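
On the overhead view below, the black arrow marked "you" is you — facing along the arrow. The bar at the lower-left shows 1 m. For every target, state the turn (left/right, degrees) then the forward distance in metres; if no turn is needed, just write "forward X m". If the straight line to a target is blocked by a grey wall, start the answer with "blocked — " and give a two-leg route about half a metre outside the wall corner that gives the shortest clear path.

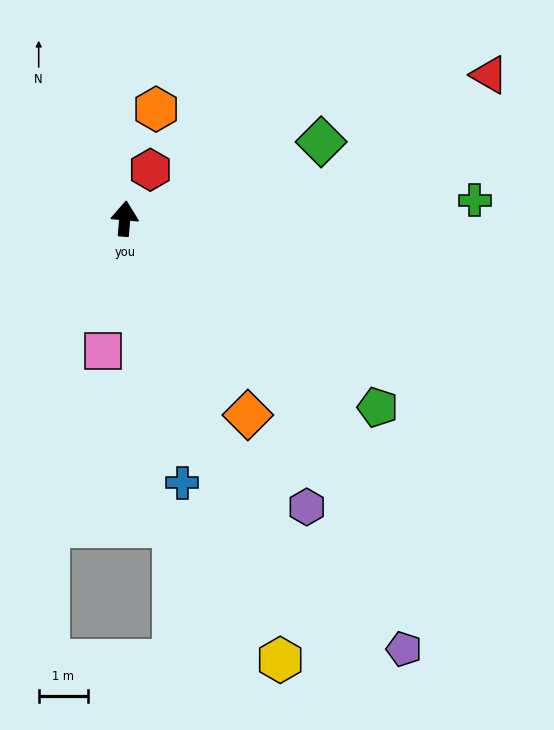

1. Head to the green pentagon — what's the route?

turn right 122°, forward 6.4 m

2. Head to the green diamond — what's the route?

turn right 64°, forward 4.3 m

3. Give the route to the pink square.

turn left 175°, forward 2.7 m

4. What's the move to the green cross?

turn right 82°, forward 7.1 m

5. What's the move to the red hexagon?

turn right 23°, forward 1.1 m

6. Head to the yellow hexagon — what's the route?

turn right 156°, forward 9.5 m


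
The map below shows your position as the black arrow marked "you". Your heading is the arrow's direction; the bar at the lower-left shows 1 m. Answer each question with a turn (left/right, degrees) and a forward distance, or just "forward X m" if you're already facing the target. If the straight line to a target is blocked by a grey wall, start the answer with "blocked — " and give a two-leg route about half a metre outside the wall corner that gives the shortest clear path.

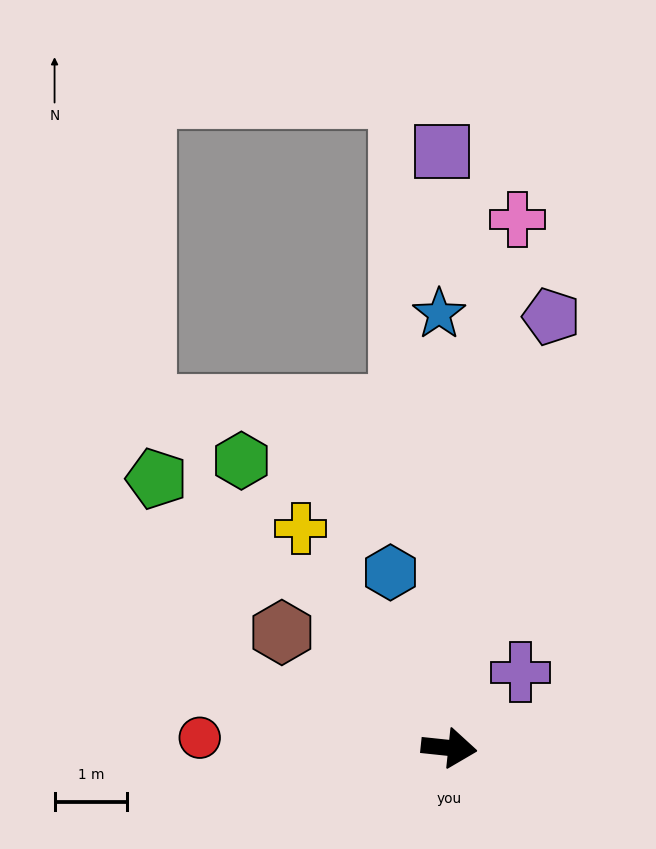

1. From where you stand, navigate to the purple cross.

turn left 53°, forward 1.4 m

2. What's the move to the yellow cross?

turn left 130°, forward 3.6 m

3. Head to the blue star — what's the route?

turn left 97°, forward 6.0 m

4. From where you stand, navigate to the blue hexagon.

turn left 115°, forward 2.5 m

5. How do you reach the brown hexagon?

turn left 151°, forward 2.8 m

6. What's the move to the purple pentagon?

turn left 83°, forward 6.1 m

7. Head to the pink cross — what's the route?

turn left 89°, forward 7.3 m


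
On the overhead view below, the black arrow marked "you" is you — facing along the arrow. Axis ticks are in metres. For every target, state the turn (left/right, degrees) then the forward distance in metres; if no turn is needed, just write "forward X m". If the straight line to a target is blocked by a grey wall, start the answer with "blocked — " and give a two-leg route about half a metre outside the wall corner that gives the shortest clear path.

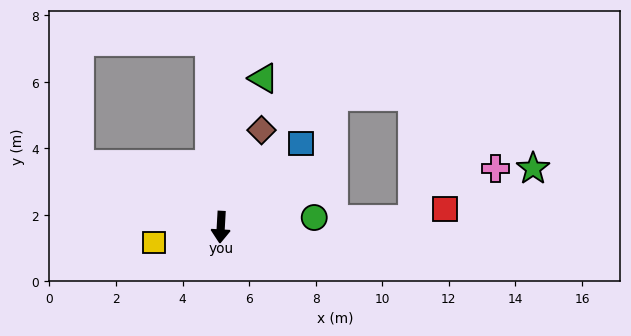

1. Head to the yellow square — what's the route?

turn right 74°, forward 2.1 m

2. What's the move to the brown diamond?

turn left 160°, forward 3.2 m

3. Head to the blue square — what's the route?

turn left 139°, forward 3.5 m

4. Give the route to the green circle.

turn left 99°, forward 2.8 m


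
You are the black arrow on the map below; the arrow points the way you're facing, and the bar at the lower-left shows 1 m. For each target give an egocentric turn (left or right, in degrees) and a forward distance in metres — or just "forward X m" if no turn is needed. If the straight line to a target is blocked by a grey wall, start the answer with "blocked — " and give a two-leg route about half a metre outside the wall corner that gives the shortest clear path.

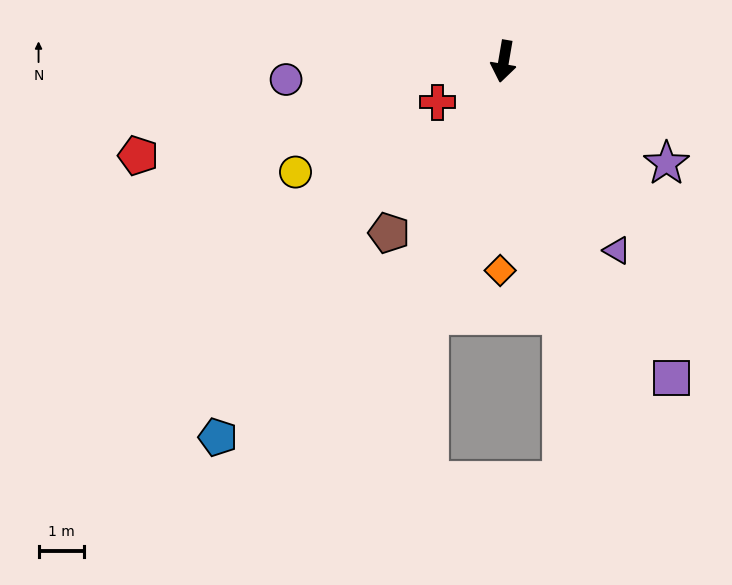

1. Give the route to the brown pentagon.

turn right 24°, forward 4.5 m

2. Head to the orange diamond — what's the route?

turn left 9°, forward 4.6 m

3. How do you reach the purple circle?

turn right 75°, forward 4.8 m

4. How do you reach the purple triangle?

turn left 41°, forward 4.8 m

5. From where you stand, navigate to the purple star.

turn left 68°, forward 4.2 m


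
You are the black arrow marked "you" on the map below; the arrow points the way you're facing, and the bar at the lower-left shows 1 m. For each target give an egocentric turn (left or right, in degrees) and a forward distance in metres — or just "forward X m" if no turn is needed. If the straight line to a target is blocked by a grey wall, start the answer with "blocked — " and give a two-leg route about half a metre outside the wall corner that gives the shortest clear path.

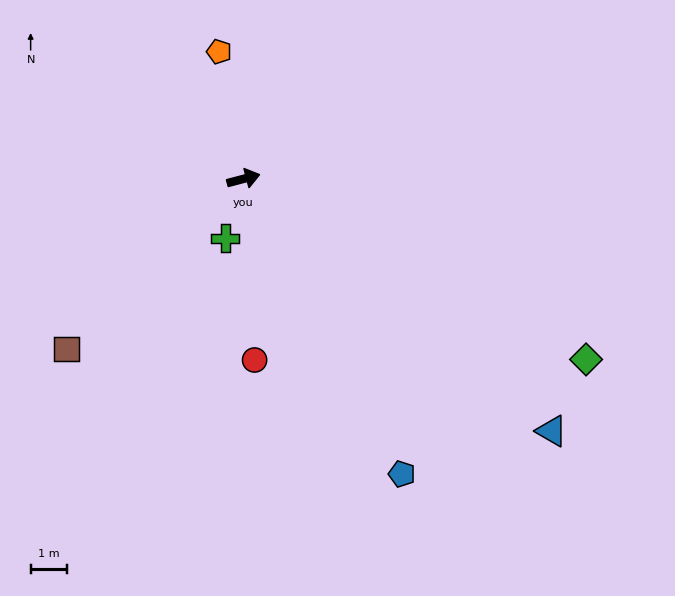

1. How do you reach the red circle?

turn right 101°, forward 5.0 m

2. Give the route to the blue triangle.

turn right 54°, forward 11.0 m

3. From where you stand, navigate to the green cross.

turn right 122°, forward 1.7 m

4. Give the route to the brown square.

turn right 151°, forward 6.8 m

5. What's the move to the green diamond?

turn right 43°, forward 10.7 m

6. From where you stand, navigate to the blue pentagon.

turn right 77°, forward 9.3 m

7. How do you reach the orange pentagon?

turn left 86°, forward 3.6 m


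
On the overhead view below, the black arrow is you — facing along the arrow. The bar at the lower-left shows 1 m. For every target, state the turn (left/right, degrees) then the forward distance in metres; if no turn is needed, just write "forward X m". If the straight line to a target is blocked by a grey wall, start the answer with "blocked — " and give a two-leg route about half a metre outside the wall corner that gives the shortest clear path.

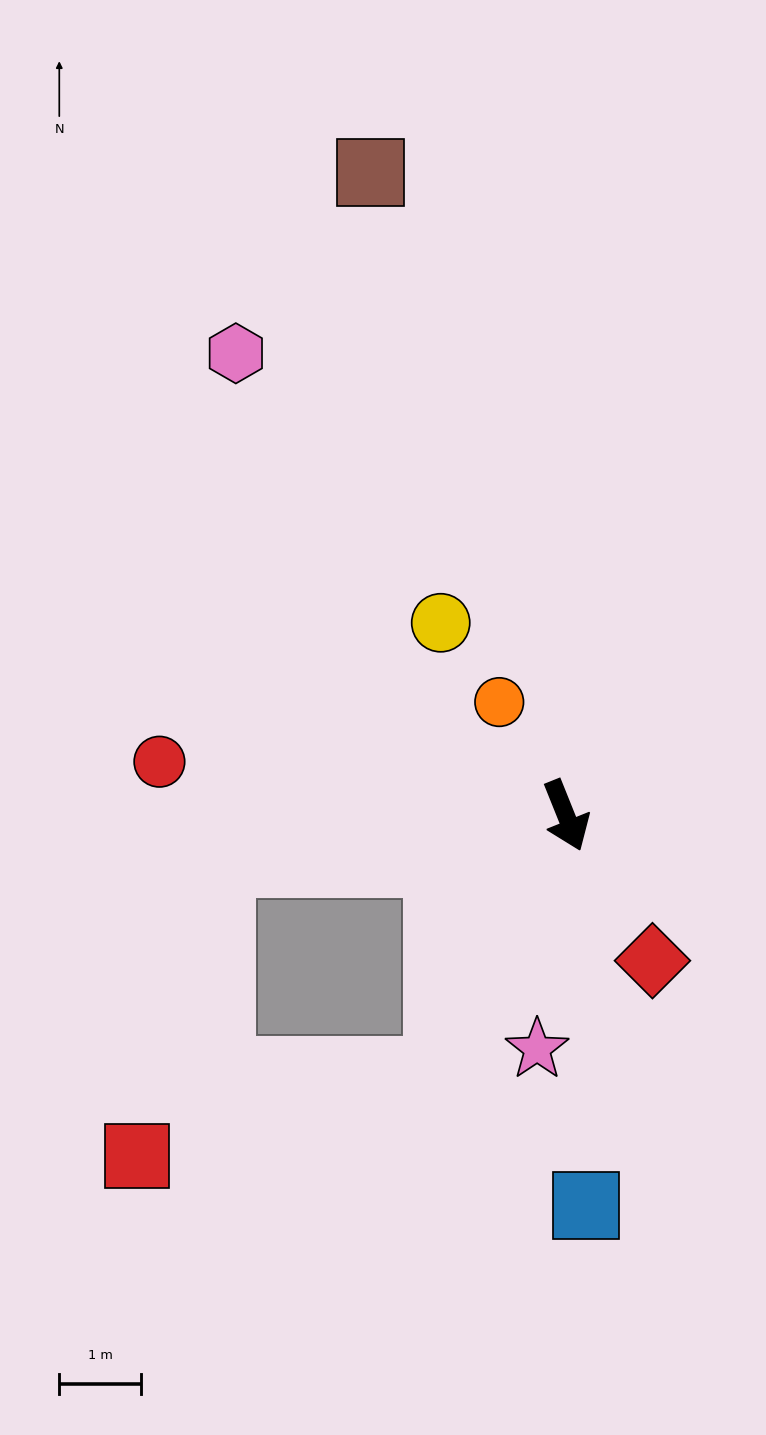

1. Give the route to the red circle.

turn right 119°, forward 5.0 m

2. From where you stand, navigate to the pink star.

turn right 29°, forward 2.9 m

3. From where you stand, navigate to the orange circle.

turn right 171°, forward 1.6 m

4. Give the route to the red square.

blocked — turn right 48°, forward 3.5 m, then turn right 48°, forward 3.8 m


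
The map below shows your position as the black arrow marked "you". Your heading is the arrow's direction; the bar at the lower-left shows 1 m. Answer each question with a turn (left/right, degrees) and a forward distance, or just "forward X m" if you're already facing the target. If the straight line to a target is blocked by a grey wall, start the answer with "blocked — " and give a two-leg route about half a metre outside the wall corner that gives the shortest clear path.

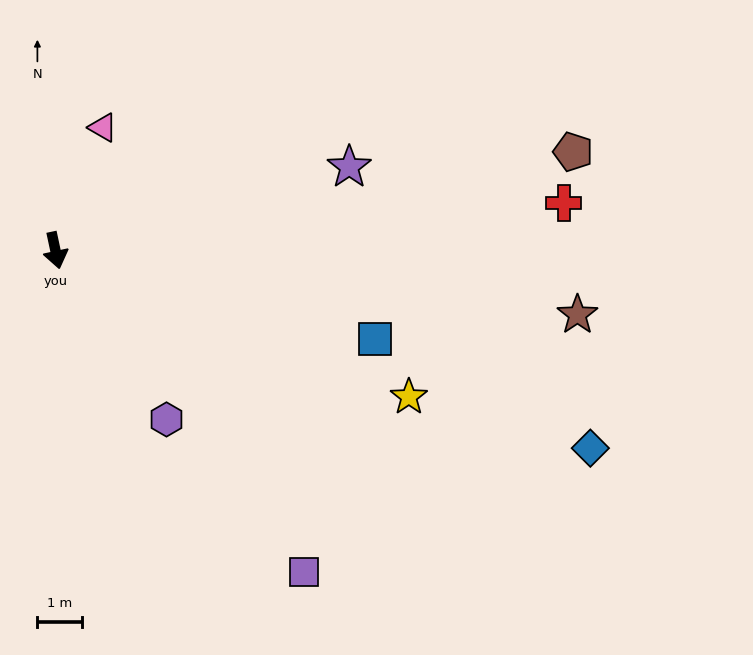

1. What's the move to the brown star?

turn left 71°, forward 11.7 m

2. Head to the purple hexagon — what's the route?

turn left 21°, forward 4.5 m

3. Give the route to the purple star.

turn left 94°, forward 6.8 m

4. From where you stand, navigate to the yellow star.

turn left 55°, forward 8.5 m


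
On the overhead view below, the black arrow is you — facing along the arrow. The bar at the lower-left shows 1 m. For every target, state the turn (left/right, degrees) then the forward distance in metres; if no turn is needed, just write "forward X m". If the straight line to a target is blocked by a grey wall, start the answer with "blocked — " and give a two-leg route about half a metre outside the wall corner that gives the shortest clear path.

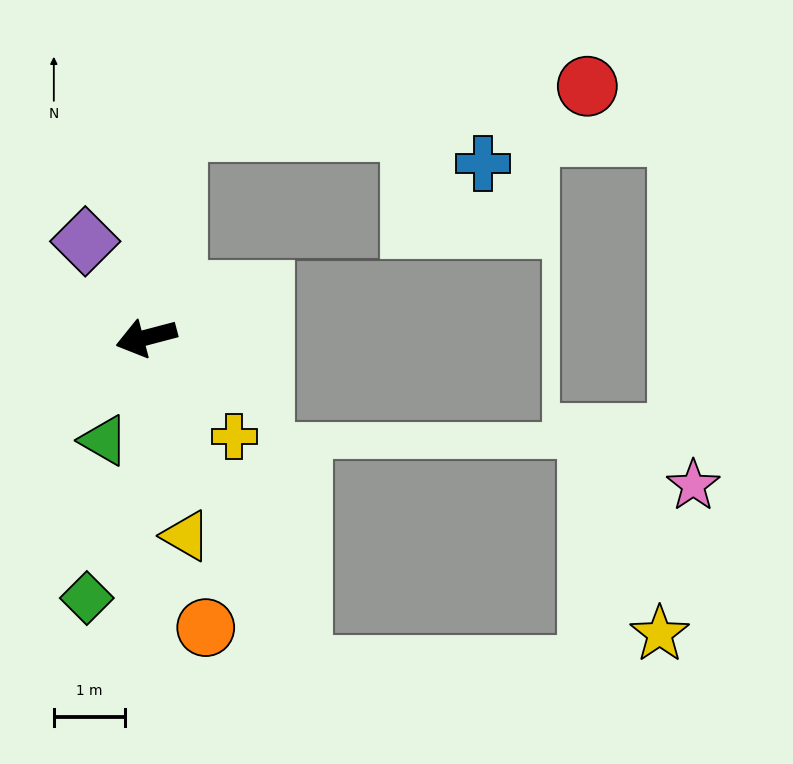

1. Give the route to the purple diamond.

turn right 72°, forward 1.6 m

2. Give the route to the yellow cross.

turn left 117°, forward 1.9 m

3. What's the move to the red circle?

blocked — turn right 113°, forward 2.9 m, then turn right 76°, forward 5.8 m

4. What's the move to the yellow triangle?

turn left 87°, forward 2.8 m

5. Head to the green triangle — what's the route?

turn left 53°, forward 1.6 m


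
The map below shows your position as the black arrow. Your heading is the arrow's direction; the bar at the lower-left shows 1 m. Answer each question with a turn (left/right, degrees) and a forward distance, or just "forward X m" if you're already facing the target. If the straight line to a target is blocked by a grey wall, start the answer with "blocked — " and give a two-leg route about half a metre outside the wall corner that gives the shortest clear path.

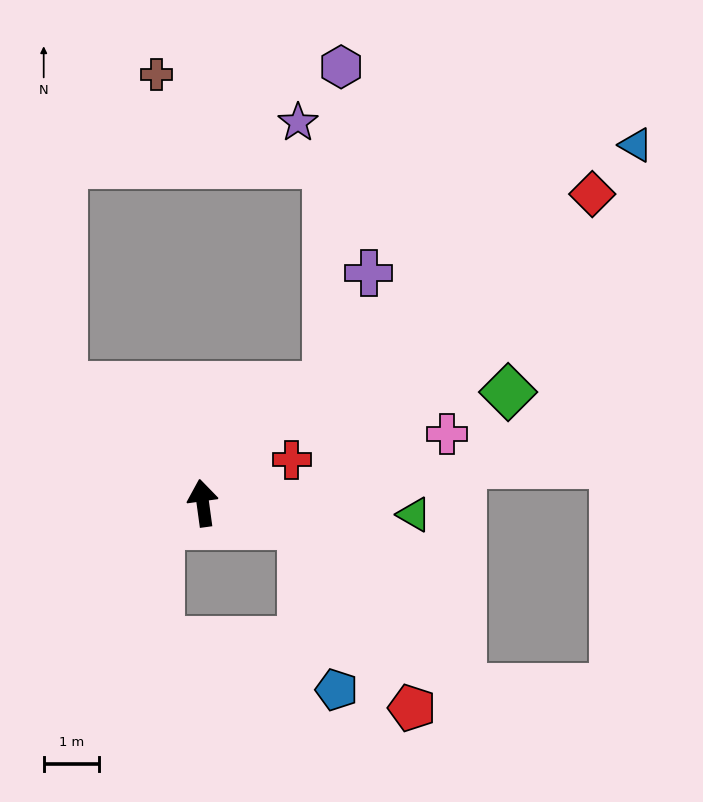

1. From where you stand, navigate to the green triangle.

turn right 101°, forward 3.8 m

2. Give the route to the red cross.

turn right 72°, forward 1.8 m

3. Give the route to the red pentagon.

blocked — turn right 111°, forward 1.8 m, then turn right 45°, forward 3.9 m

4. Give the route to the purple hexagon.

blocked — turn right 54°, forward 3.1 m, then turn left 44°, forward 5.7 m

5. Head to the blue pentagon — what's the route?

blocked — turn right 111°, forward 1.8 m, then turn right 64°, forward 3.0 m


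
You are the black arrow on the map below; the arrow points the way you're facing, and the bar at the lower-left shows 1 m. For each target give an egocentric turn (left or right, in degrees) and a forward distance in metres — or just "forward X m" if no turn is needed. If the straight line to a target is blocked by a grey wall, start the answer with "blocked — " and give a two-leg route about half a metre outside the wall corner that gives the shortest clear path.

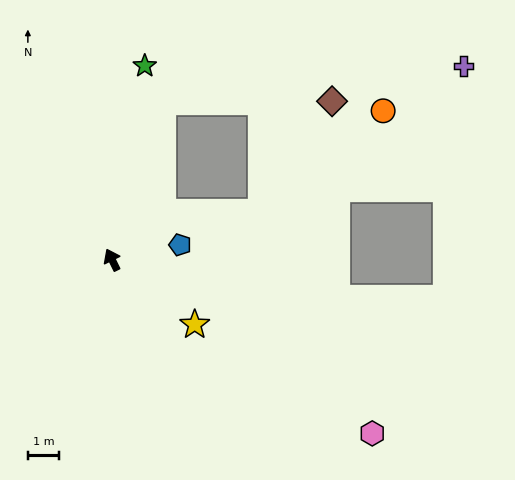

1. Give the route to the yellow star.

turn right 154°, forward 3.3 m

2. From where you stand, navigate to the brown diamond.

blocked — turn right 44°, forward 5.3 m, then turn right 72°, forward 5.4 m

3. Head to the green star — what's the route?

turn right 36°, forward 6.2 m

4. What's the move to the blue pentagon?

turn right 104°, forward 2.2 m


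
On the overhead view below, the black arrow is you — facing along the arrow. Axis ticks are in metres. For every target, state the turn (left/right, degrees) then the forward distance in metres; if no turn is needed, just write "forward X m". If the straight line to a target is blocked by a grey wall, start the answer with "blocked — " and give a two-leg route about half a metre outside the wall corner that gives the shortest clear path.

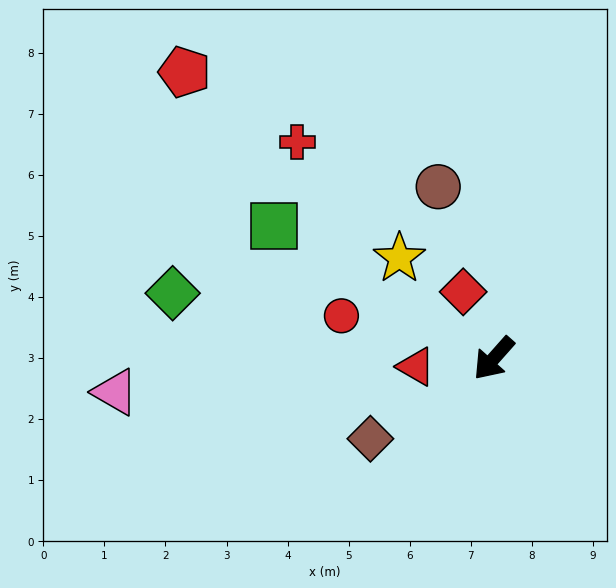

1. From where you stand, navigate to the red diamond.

turn right 114°, forward 1.2 m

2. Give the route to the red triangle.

turn right 42°, forward 1.3 m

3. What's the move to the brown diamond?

turn right 15°, forward 2.4 m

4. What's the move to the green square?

turn right 79°, forward 4.2 m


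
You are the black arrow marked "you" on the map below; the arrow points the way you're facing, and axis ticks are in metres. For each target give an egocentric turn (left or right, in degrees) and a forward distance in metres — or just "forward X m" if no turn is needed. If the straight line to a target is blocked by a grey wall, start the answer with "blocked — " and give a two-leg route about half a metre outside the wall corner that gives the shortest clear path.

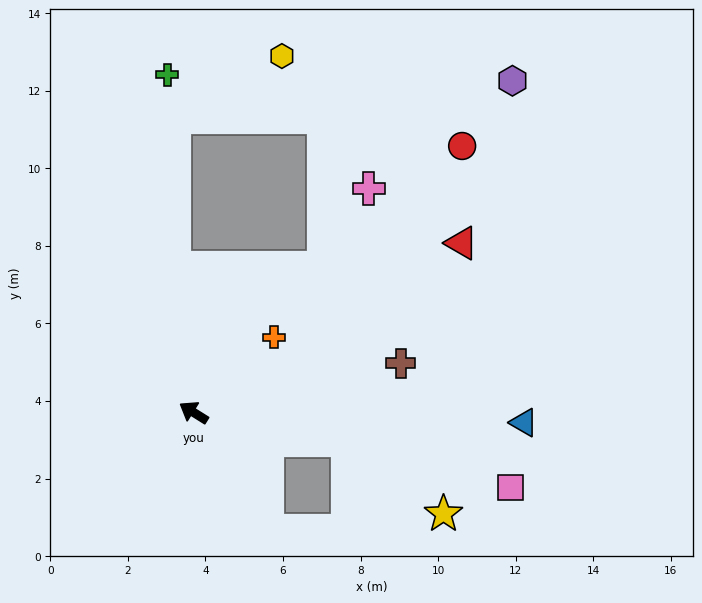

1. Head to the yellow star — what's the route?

blocked — turn right 158°, forward 4.0 m, then turn right 27°, forward 3.1 m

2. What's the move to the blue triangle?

turn right 150°, forward 8.5 m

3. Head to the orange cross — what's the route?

turn right 105°, forward 2.8 m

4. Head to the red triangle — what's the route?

turn right 116°, forward 8.2 m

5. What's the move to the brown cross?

turn right 135°, forward 5.5 m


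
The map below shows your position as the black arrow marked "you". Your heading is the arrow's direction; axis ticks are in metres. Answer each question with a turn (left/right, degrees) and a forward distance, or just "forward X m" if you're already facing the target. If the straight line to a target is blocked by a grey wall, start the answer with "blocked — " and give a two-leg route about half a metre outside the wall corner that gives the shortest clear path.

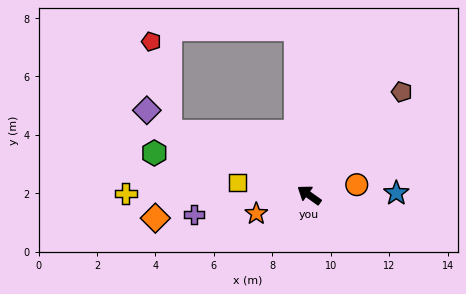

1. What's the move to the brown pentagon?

turn right 96°, forward 4.7 m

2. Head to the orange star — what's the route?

turn left 55°, forward 1.9 m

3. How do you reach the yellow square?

turn left 25°, forward 2.5 m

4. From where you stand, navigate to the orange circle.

turn right 132°, forward 1.7 m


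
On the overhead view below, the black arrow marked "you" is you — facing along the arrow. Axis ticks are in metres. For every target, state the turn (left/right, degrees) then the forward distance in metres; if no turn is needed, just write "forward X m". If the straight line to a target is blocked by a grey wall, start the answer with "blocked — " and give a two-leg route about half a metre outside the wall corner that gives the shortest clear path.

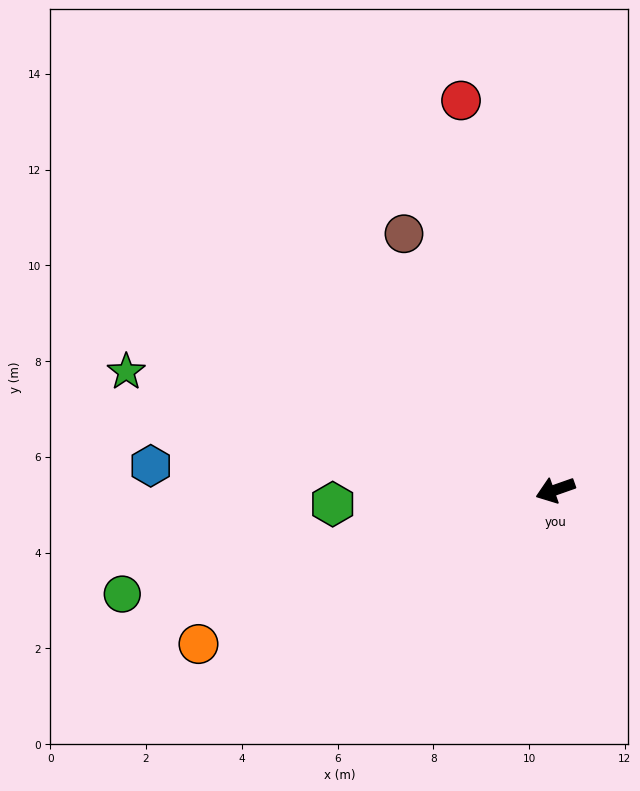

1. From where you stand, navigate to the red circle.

turn right 96°, forward 8.4 m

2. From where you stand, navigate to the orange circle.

turn left 4°, forward 8.1 m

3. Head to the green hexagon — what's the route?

turn right 16°, forward 4.7 m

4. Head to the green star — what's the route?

turn right 35°, forward 9.3 m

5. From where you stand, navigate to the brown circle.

turn right 79°, forward 6.2 m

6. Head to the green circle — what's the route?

turn right 6°, forward 9.3 m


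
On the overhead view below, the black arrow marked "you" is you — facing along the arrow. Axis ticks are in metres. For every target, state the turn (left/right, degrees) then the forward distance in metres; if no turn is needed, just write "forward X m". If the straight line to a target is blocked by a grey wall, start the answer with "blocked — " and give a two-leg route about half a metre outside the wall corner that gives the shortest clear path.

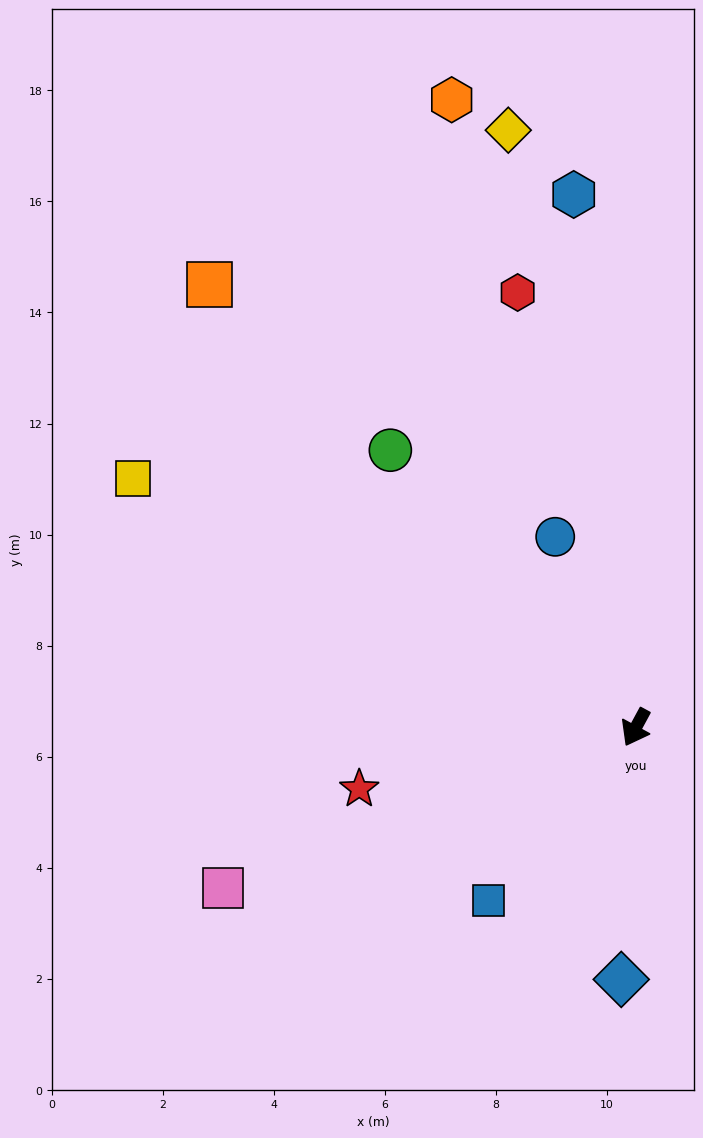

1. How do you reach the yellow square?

turn right 88°, forward 10.1 m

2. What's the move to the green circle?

turn right 110°, forward 6.7 m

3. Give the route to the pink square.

turn right 40°, forward 8.0 m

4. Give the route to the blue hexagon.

turn right 145°, forward 9.7 m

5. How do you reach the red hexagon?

turn right 136°, forward 8.1 m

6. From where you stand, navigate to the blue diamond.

turn left 25°, forward 4.5 m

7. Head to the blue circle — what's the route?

turn right 129°, forward 3.7 m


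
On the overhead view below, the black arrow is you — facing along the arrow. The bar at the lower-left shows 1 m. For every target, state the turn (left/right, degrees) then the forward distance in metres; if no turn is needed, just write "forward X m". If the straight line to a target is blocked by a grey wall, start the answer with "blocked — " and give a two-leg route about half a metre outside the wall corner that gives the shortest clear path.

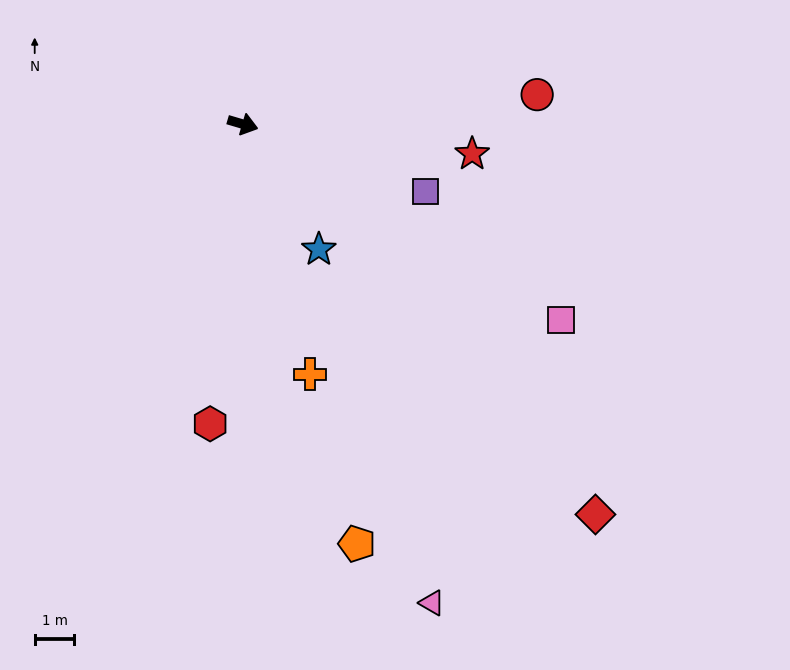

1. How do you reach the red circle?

turn left 22°, forward 7.4 m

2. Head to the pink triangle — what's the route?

turn right 52°, forward 12.9 m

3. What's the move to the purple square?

turn right 4°, forward 4.9 m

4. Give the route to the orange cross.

turn right 59°, forward 6.5 m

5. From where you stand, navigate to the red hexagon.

turn right 80°, forward 7.6 m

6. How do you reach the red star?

turn left 9°, forward 5.8 m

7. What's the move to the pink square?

turn right 15°, forward 9.4 m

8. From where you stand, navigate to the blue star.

turn right 42°, forward 3.7 m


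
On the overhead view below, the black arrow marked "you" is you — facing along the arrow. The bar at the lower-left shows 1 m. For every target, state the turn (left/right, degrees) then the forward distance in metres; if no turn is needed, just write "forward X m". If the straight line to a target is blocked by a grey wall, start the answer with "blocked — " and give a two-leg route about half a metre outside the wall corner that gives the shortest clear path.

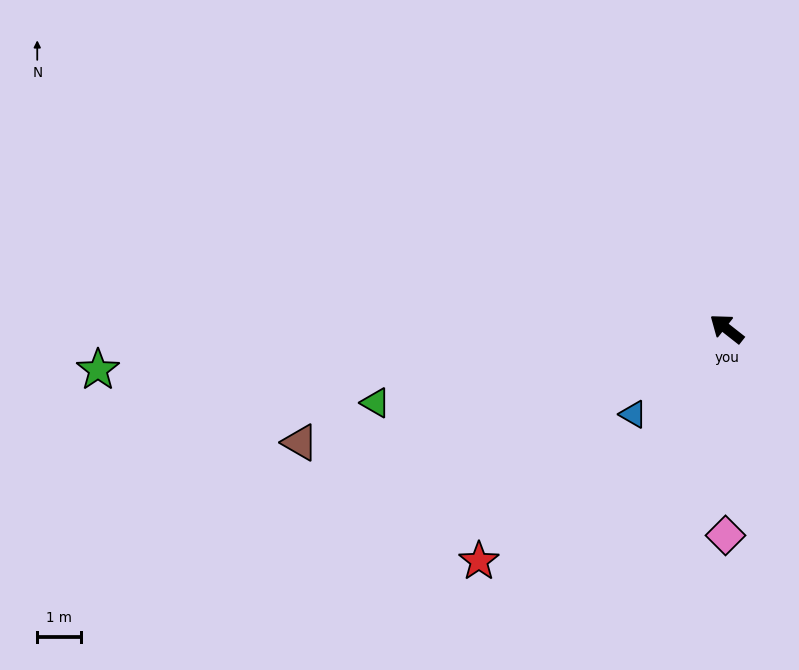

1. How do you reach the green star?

turn left 42°, forward 14.3 m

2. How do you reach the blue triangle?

turn left 81°, forward 2.9 m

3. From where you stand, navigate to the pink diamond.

turn left 128°, forward 4.7 m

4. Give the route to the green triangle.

turn left 50°, forward 8.2 m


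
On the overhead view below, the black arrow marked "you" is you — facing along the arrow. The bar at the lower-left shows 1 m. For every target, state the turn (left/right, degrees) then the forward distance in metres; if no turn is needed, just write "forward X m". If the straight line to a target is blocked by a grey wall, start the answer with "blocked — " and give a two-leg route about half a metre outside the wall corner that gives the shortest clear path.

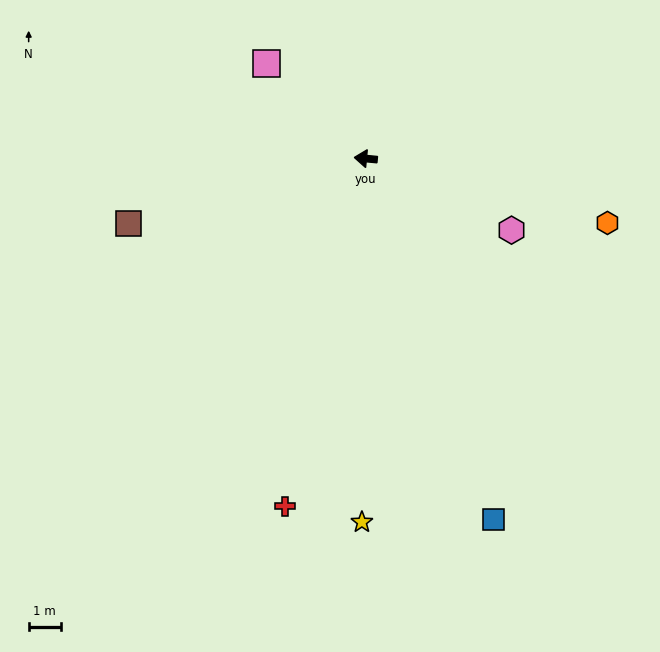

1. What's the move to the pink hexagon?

turn left 159°, forward 5.1 m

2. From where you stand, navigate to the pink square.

turn right 38°, forward 4.3 m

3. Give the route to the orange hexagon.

turn left 171°, forward 7.8 m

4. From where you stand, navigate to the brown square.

turn left 21°, forward 7.7 m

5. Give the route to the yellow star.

turn left 95°, forward 11.3 m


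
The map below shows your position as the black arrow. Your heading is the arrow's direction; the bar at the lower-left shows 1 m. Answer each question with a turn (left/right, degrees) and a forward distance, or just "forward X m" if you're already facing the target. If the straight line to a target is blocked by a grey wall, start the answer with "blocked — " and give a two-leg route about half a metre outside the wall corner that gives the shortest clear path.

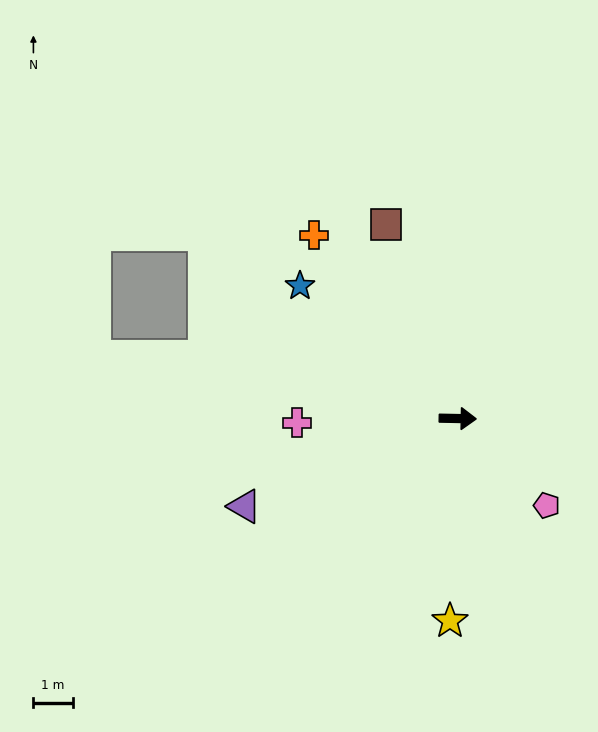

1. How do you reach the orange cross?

turn left 129°, forward 5.9 m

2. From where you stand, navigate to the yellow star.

turn right 91°, forward 5.1 m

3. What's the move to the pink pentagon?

turn right 43°, forward 3.2 m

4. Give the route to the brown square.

turn left 111°, forward 5.2 m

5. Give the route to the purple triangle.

turn right 156°, forward 5.8 m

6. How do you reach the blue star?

turn left 141°, forward 5.2 m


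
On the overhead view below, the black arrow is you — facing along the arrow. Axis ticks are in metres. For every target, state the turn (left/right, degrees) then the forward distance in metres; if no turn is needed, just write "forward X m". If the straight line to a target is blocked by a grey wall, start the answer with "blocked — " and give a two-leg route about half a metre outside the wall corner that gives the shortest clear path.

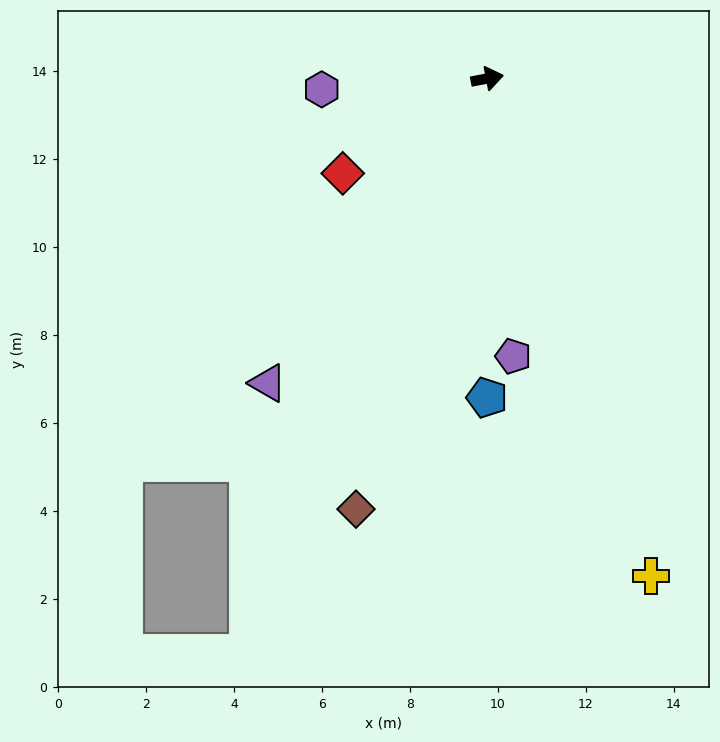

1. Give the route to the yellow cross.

turn right 83°, forward 11.9 m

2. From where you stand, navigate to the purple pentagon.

turn right 96°, forward 6.3 m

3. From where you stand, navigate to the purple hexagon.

turn left 173°, forward 3.8 m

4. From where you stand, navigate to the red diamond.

turn right 158°, forward 3.9 m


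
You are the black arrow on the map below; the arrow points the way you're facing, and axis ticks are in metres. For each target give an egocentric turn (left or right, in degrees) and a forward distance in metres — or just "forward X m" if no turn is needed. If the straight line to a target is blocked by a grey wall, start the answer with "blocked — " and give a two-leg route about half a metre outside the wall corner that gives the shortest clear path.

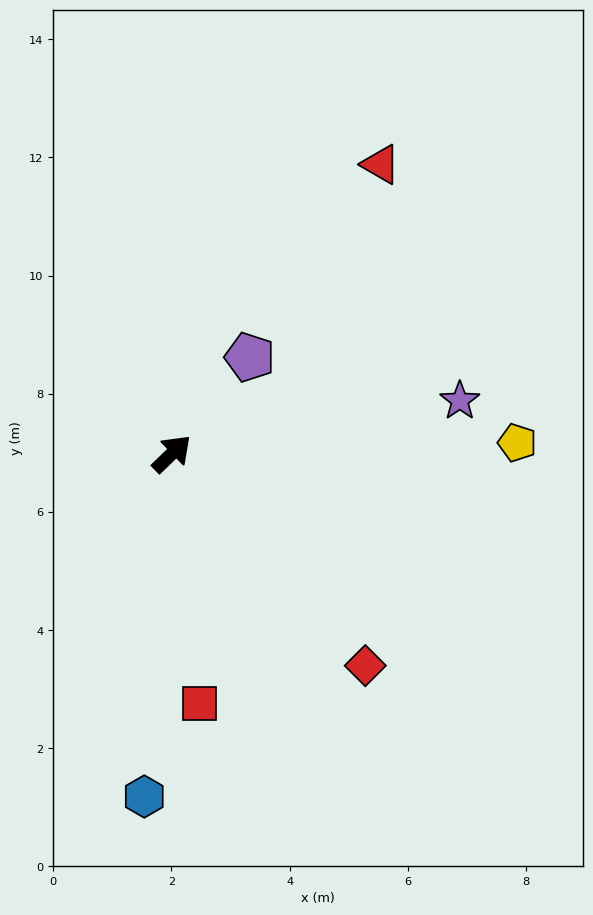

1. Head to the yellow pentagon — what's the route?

turn right 42°, forward 5.9 m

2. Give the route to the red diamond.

turn right 92°, forward 4.9 m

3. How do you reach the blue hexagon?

turn right 139°, forward 5.8 m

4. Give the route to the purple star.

turn right 34°, forward 5.0 m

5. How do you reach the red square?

turn right 128°, forward 4.3 m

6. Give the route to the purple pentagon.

turn left 7°, forward 2.1 m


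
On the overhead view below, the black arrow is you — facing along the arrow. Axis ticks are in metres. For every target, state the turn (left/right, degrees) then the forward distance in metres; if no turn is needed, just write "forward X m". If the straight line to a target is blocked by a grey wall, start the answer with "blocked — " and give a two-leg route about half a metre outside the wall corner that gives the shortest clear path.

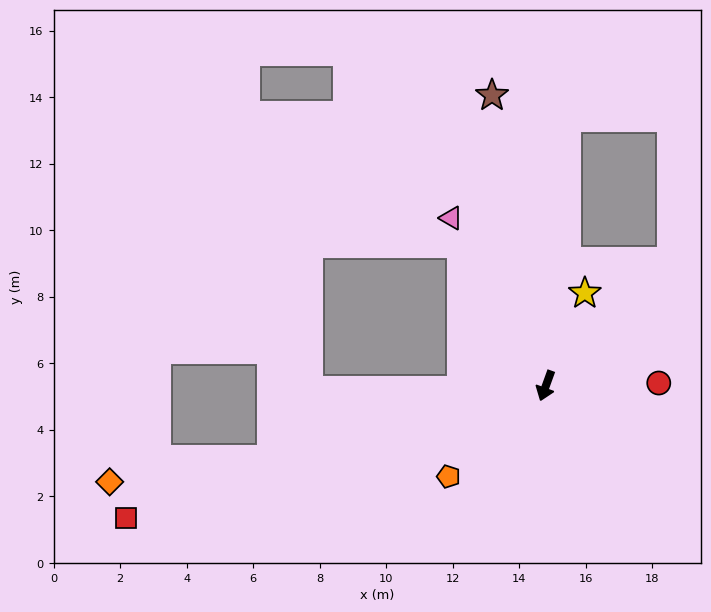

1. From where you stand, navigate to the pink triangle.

turn right 131°, forward 5.8 m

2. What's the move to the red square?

turn right 53°, forward 13.2 m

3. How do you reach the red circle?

turn left 111°, forward 3.4 m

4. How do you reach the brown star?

turn right 150°, forward 8.9 m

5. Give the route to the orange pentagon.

turn right 27°, forward 4.0 m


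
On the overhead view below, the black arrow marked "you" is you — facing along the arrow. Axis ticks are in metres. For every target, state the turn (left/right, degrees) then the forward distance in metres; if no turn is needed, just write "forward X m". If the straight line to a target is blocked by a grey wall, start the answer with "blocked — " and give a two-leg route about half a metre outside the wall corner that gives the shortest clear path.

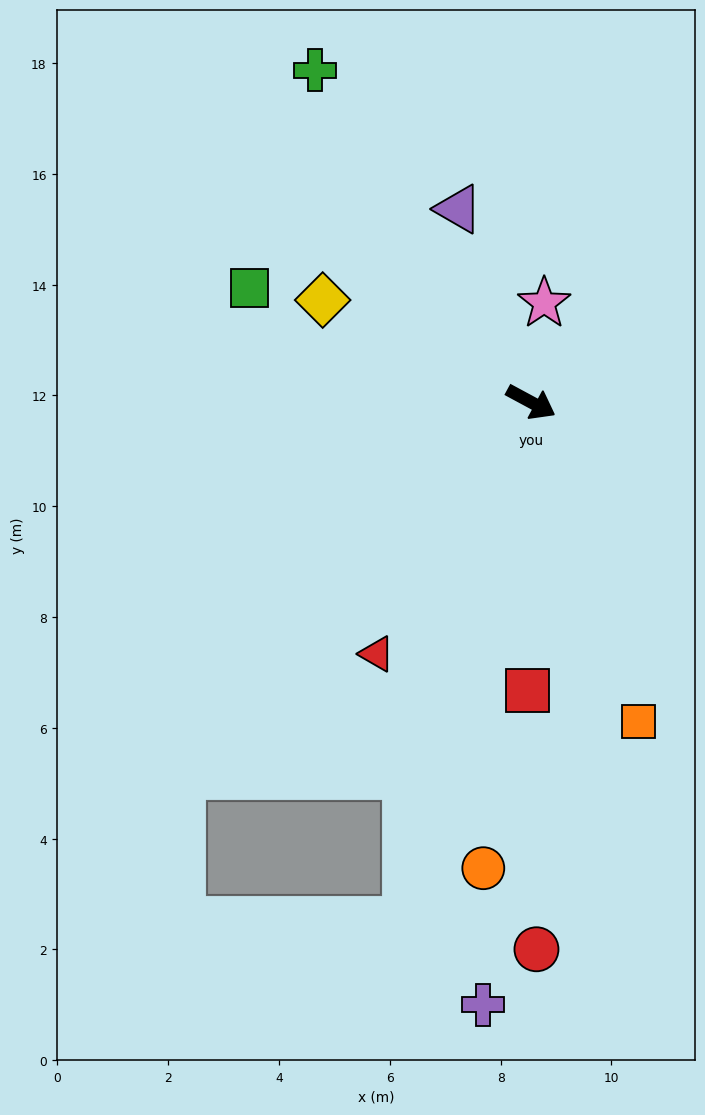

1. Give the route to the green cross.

turn left 151°, forward 7.1 m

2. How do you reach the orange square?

turn right 43°, forward 6.1 m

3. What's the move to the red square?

turn right 62°, forward 5.2 m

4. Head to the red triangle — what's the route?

turn right 93°, forward 5.3 m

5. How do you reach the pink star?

turn left 111°, forward 1.8 m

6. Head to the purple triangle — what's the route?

turn left 139°, forward 3.7 m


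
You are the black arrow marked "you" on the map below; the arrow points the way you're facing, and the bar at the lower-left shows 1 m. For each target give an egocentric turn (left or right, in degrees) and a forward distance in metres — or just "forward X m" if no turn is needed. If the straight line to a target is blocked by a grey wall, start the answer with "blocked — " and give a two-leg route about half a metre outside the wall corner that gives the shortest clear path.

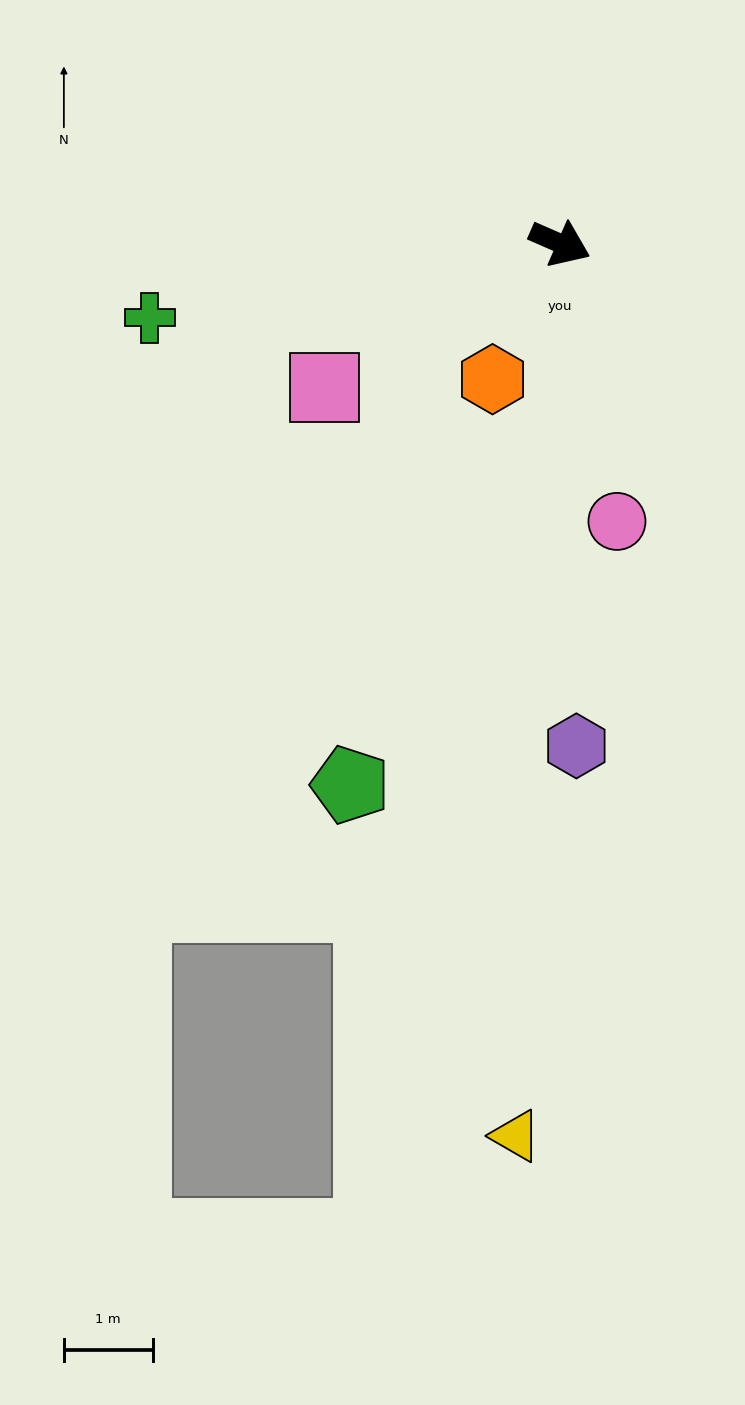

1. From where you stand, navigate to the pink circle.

turn right 55°, forward 3.2 m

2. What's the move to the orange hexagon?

turn right 93°, forward 1.7 m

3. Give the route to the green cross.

turn right 146°, forward 4.7 m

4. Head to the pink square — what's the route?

turn right 125°, forward 3.1 m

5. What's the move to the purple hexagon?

turn right 65°, forward 5.7 m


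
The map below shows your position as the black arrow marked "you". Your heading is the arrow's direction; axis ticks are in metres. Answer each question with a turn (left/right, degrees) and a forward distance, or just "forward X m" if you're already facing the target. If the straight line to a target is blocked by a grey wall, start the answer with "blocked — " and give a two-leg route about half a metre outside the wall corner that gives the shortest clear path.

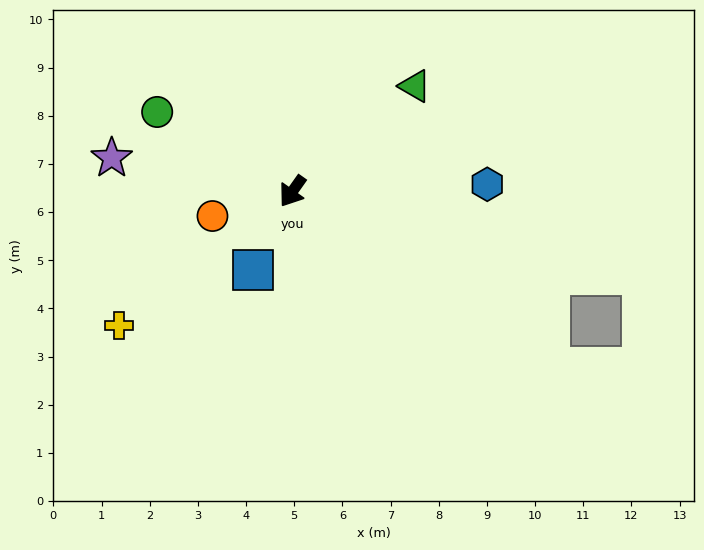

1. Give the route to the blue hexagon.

turn left 127°, forward 4.0 m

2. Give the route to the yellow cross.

turn right 17°, forward 4.5 m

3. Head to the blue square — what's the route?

turn left 9°, forward 1.8 m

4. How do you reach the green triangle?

turn left 166°, forward 3.4 m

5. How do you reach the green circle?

turn right 85°, forward 3.3 m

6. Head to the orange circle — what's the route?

turn right 38°, forward 1.7 m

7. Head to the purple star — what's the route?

turn right 65°, forward 3.8 m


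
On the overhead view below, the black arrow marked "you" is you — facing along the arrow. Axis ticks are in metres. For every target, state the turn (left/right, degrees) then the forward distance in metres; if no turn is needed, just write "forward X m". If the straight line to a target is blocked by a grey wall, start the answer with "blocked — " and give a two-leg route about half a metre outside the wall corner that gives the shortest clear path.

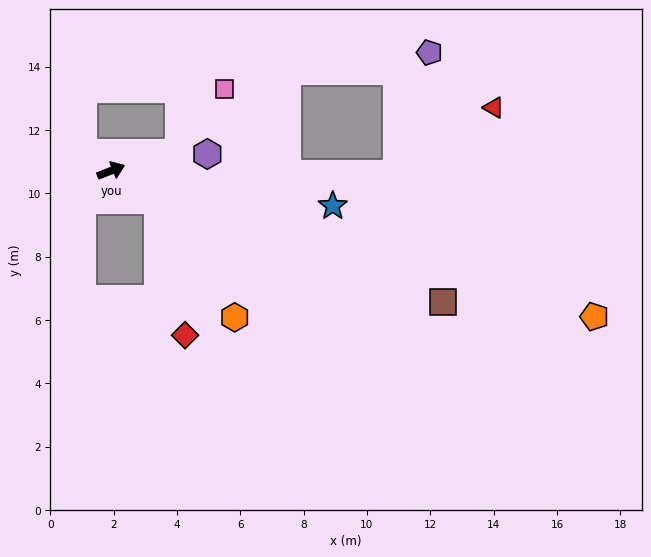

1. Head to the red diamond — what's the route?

blocked — turn right 54°, forward 1.7 m, then turn right 46°, forward 4.3 m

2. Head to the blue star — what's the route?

turn right 31°, forward 7.1 m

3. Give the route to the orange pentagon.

turn right 38°, forward 15.9 m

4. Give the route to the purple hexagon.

turn right 12°, forward 3.1 m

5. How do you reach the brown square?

turn right 43°, forward 11.3 m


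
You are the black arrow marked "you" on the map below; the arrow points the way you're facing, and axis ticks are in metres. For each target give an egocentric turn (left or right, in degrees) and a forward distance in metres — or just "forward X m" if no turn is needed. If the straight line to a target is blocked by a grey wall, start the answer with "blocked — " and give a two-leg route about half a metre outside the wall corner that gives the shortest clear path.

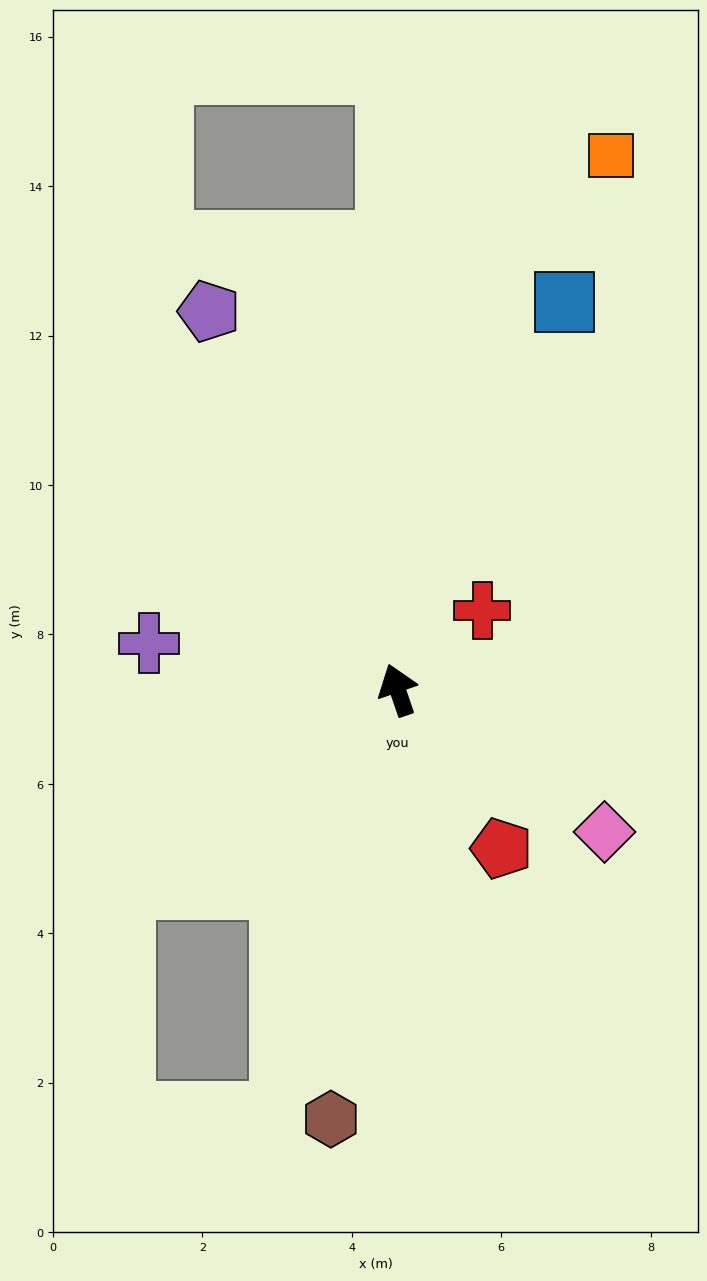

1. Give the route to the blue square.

turn right 42°, forward 5.7 m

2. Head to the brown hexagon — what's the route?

turn left 152°, forward 5.8 m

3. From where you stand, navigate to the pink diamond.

turn right 143°, forward 3.4 m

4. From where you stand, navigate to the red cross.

turn right 66°, forward 1.6 m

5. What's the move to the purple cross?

turn left 61°, forward 3.4 m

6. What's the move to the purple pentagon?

turn left 8°, forward 5.7 m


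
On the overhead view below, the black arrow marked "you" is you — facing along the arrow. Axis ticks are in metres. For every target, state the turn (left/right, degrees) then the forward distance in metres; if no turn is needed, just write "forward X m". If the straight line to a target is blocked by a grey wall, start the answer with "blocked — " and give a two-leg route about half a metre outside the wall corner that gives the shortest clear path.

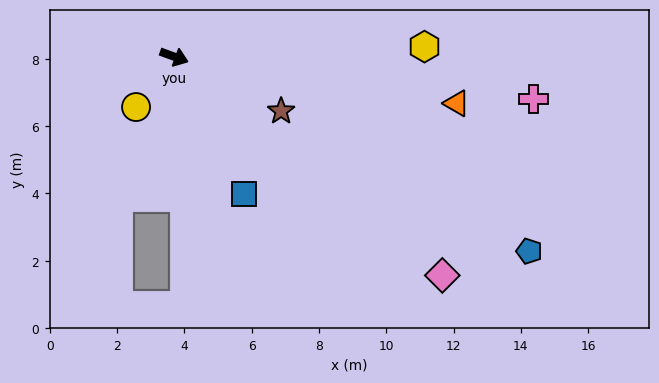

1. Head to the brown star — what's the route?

turn right 7°, forward 3.6 m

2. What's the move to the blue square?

turn right 43°, forward 4.6 m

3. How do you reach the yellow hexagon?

turn left 22°, forward 7.4 m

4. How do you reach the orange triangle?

turn left 11°, forward 8.5 m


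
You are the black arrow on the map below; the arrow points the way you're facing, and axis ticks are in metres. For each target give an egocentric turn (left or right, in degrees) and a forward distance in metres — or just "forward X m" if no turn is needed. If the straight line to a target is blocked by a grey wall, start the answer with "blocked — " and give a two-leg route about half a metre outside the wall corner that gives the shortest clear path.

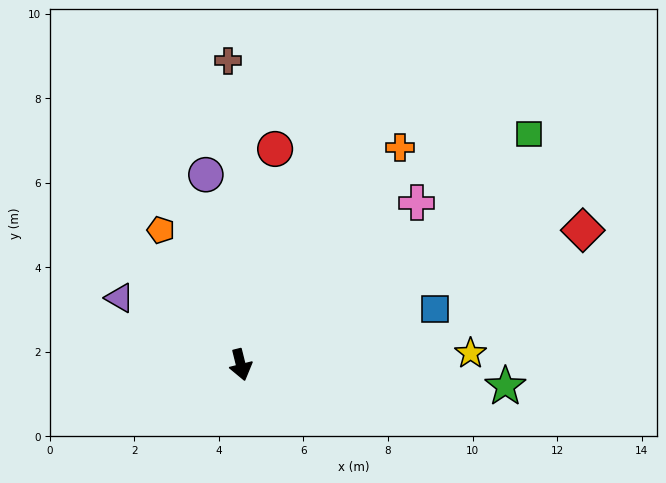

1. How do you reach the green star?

turn left 71°, forward 6.3 m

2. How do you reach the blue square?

turn left 92°, forward 4.8 m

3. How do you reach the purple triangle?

turn right 133°, forward 3.3 m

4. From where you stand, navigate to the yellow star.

turn left 79°, forward 5.4 m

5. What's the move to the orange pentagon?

turn right 163°, forward 3.7 m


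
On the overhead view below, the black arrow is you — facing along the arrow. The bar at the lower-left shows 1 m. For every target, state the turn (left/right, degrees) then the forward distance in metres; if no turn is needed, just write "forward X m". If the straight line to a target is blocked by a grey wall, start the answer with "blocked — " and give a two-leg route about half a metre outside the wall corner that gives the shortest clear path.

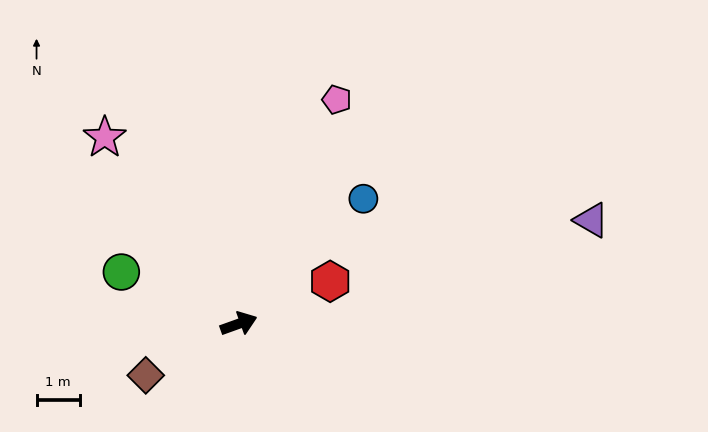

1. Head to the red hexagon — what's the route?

turn left 5°, forward 2.3 m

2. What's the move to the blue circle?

turn left 25°, forward 4.1 m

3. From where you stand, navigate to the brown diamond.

turn right 171°, forward 2.5 m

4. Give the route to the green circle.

turn left 136°, forward 3.0 m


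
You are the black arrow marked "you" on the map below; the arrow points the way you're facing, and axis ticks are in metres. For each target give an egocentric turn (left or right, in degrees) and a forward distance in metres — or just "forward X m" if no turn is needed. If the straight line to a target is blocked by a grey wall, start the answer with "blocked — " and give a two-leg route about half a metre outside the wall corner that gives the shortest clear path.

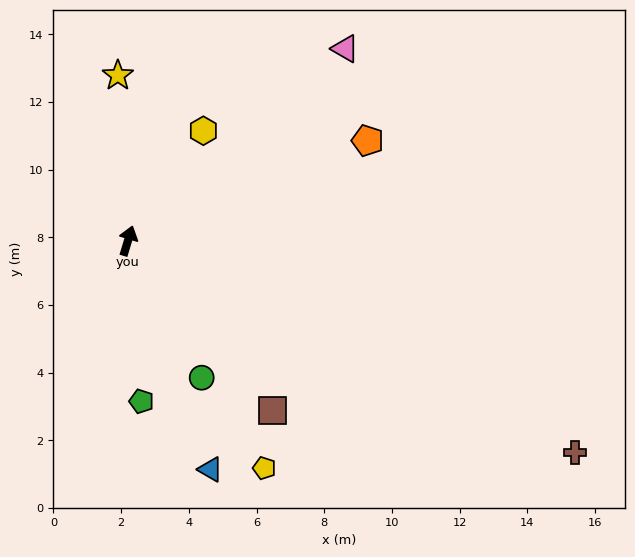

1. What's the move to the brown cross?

turn right 98°, forward 14.6 m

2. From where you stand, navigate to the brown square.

turn right 123°, forward 6.6 m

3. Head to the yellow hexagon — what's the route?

turn right 18°, forward 3.9 m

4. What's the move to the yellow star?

turn left 20°, forward 4.9 m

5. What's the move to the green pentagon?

turn right 158°, forward 4.8 m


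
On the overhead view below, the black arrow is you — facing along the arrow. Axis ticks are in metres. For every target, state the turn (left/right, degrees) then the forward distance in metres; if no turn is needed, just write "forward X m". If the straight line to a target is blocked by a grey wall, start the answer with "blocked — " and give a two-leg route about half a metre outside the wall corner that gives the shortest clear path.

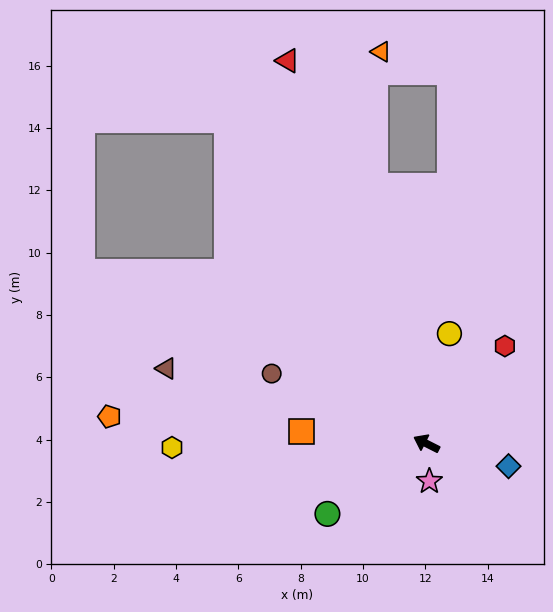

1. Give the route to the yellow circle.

turn right 75°, forward 3.6 m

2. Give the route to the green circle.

turn left 62°, forward 3.9 m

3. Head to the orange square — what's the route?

turn left 21°, forward 4.0 m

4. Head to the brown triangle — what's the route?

turn left 11°, forward 8.7 m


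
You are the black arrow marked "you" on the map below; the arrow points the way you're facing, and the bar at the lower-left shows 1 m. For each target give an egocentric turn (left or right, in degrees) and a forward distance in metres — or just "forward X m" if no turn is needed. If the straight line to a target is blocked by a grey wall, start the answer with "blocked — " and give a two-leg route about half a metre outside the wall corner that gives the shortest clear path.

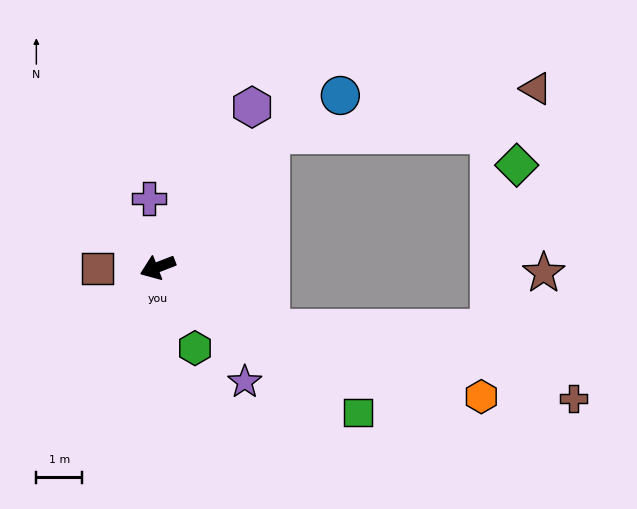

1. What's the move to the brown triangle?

blocked — turn right 152°, forward 3.8 m, then turn right 39°, forward 5.9 m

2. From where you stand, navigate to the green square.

turn left 123°, forward 5.4 m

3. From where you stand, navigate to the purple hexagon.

turn right 142°, forward 4.1 m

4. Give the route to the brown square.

turn right 20°, forward 1.3 m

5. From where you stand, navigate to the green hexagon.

turn left 94°, forward 1.9 m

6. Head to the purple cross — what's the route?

turn right 104°, forward 1.5 m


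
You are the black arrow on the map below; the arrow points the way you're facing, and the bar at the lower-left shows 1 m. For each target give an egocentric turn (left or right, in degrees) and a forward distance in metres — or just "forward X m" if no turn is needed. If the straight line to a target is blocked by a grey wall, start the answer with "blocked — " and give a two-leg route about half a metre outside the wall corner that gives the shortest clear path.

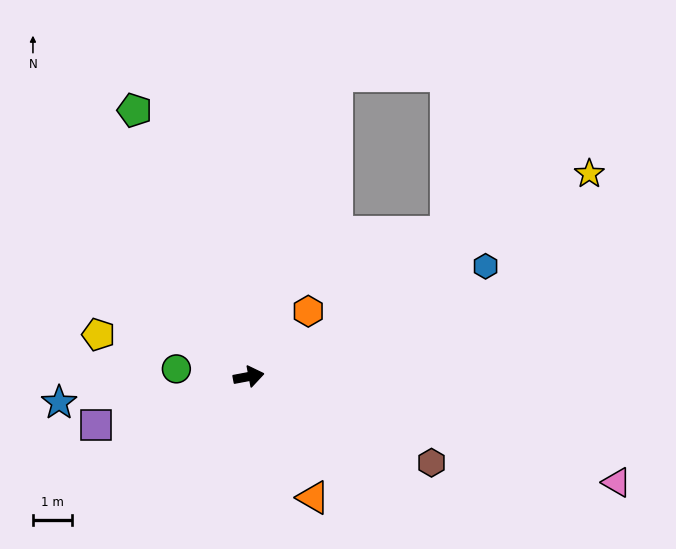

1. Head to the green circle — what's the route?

turn left 163°, forward 1.9 m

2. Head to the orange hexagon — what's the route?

turn left 37°, forward 2.3 m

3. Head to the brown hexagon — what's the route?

turn right 36°, forward 5.2 m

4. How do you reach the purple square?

turn right 173°, forward 4.1 m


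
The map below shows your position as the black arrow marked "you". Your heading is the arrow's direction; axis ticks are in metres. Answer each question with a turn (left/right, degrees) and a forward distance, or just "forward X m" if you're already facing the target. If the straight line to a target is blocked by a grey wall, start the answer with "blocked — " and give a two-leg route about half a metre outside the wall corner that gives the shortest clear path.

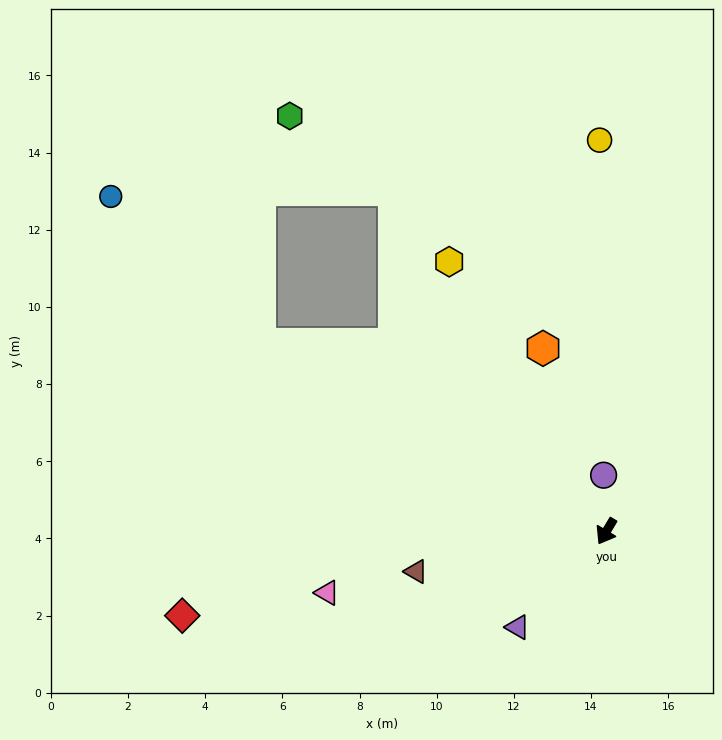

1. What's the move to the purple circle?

turn right 146°, forward 1.5 m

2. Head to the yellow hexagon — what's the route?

turn right 119°, forward 8.1 m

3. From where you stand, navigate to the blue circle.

blocked — turn right 88°, forward 10.2 m, then turn right 16°, forward 5.4 m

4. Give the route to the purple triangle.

turn right 12°, forward 3.4 m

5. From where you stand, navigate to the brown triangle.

turn right 47°, forward 5.0 m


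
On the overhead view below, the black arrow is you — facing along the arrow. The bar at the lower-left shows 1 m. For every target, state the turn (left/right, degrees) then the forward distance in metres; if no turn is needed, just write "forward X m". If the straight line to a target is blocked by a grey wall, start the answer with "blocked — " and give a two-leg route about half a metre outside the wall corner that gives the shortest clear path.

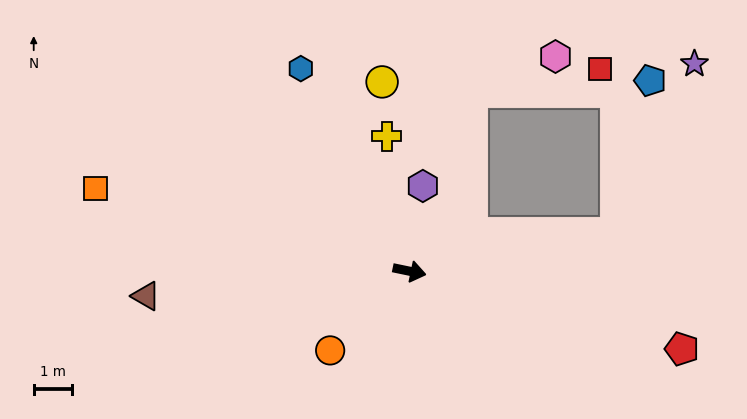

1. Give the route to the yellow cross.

turn left 111°, forward 3.6 m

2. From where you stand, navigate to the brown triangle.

turn right 163°, forward 6.9 m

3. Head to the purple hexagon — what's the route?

turn left 93°, forward 2.3 m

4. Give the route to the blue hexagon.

turn left 130°, forward 6.0 m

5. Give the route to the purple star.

blocked — turn left 22°, forward 5.5 m, then turn left 55°, forward 4.9 m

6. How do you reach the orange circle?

turn right 123°, forward 2.9 m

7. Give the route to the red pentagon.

turn right 4°, forward 7.4 m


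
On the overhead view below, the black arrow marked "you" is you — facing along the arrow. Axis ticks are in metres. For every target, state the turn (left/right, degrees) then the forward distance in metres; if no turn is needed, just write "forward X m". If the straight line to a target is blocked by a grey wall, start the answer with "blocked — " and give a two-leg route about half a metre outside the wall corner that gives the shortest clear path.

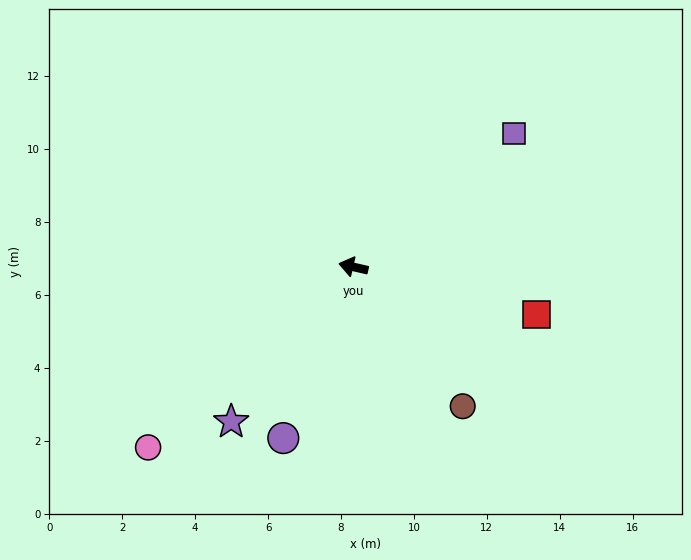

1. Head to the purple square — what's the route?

turn right 127°, forward 5.7 m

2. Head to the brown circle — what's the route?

turn left 141°, forward 4.9 m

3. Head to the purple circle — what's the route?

turn left 81°, forward 5.1 m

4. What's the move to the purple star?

turn left 65°, forward 5.4 m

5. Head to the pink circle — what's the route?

turn left 54°, forward 7.5 m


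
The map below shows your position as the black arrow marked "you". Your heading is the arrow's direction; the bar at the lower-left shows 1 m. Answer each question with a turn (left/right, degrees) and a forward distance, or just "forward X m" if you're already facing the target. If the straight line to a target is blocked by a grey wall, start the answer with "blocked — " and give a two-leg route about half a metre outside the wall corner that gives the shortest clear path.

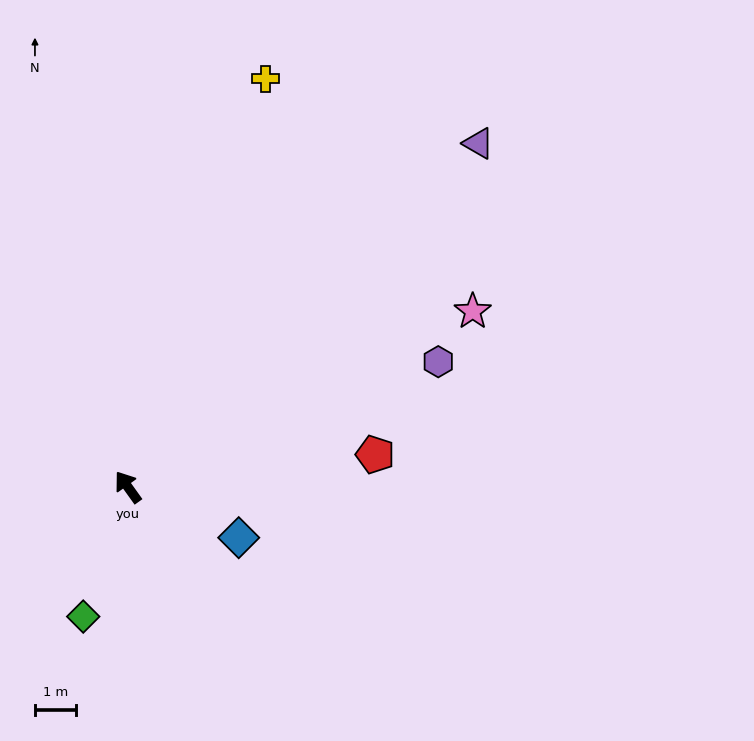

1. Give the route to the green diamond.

turn left 125°, forward 3.4 m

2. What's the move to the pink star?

turn right 99°, forward 9.5 m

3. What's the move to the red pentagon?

turn right 118°, forward 6.1 m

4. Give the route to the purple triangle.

turn right 81°, forward 12.0 m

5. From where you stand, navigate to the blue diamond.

turn right 150°, forward 3.0 m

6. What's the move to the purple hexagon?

turn right 104°, forward 8.2 m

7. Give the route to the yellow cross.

turn right 54°, forward 10.5 m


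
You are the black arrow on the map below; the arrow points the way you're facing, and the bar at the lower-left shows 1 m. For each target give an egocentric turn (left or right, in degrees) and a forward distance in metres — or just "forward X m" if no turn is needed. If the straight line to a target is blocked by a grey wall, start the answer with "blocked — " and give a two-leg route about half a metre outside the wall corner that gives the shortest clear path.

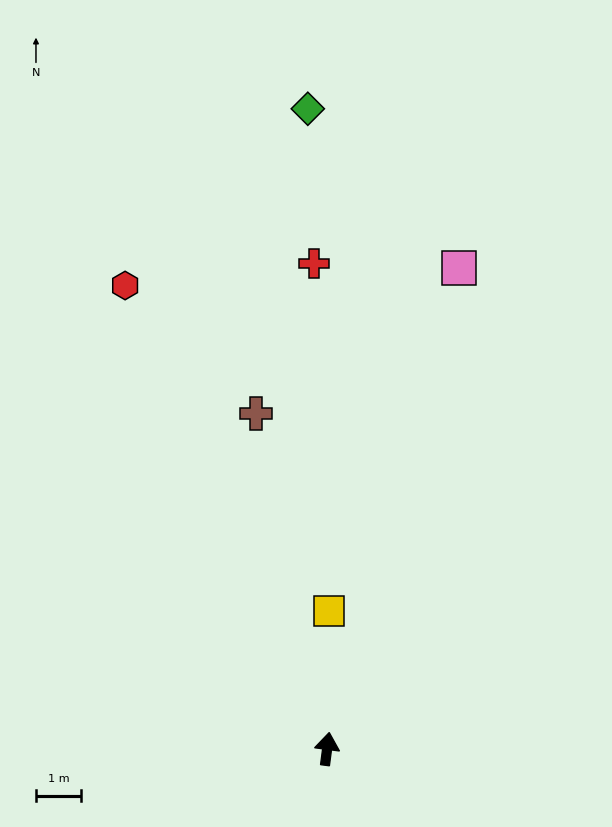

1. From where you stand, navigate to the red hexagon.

turn left 31°, forward 11.3 m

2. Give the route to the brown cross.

turn left 19°, forward 7.6 m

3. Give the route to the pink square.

turn right 8°, forward 11.1 m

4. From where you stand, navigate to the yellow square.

turn left 7°, forward 3.1 m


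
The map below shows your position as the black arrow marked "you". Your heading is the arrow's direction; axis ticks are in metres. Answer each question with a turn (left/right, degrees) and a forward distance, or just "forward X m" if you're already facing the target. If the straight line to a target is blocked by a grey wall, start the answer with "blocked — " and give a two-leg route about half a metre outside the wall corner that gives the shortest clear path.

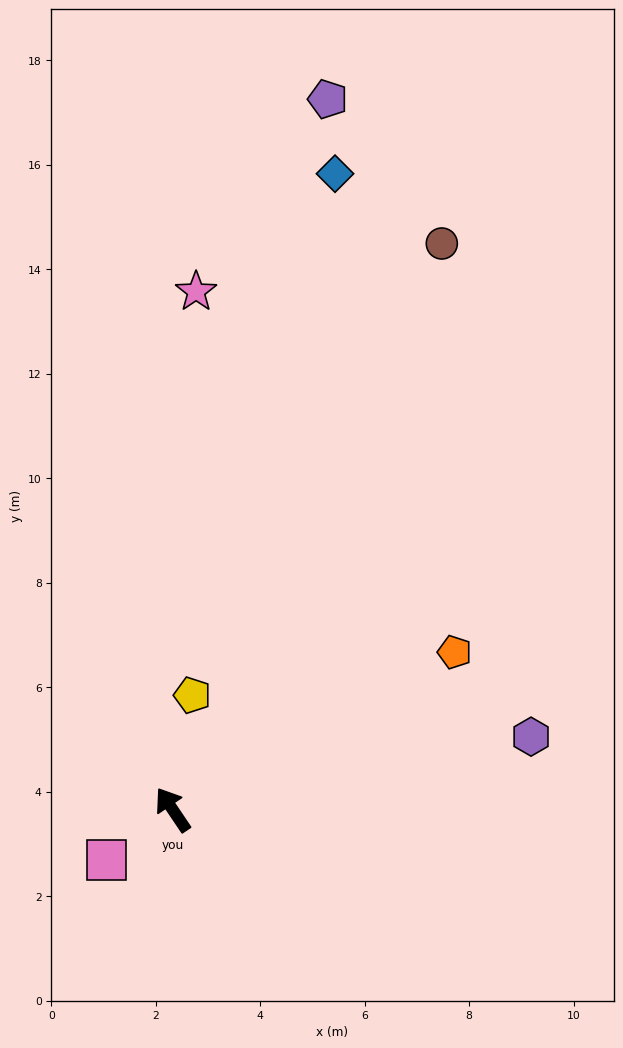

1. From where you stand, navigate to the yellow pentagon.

turn right 44°, forward 2.2 m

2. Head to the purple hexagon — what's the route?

turn right 112°, forward 7.0 m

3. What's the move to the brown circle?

turn right 59°, forward 12.0 m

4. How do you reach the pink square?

turn left 94°, forward 1.6 m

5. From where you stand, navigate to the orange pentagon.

turn right 95°, forward 6.2 m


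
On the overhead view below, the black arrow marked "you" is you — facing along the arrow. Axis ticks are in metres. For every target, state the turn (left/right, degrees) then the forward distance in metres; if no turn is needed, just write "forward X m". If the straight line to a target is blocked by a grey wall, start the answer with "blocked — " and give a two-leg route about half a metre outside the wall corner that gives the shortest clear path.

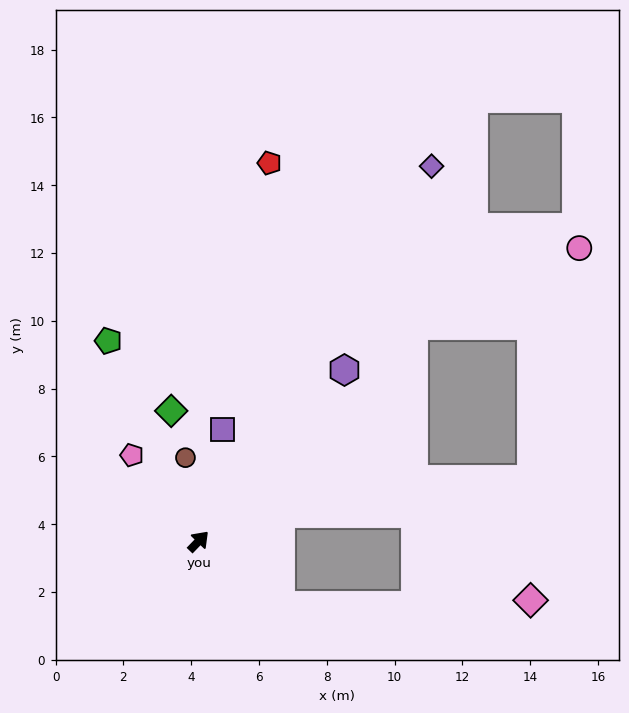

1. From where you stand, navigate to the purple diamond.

turn left 12°, forward 13.0 m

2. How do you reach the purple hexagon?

turn left 4°, forward 6.6 m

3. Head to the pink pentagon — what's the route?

turn left 82°, forward 3.2 m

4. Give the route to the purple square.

turn left 32°, forward 3.4 m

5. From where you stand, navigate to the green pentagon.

turn left 68°, forward 6.5 m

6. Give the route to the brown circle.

turn left 53°, forward 2.5 m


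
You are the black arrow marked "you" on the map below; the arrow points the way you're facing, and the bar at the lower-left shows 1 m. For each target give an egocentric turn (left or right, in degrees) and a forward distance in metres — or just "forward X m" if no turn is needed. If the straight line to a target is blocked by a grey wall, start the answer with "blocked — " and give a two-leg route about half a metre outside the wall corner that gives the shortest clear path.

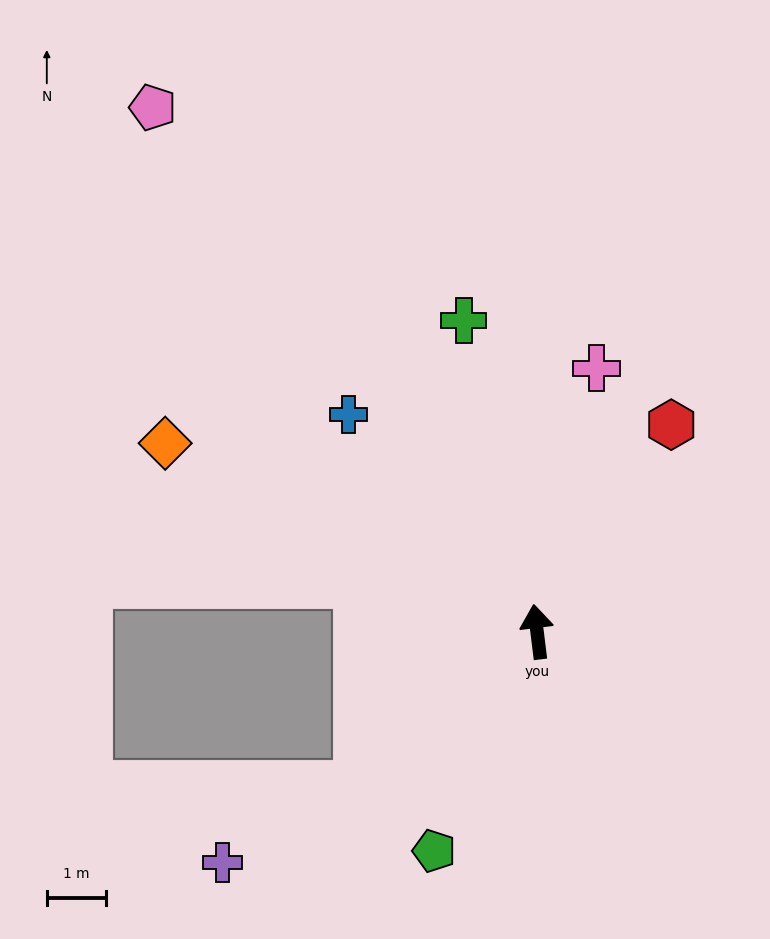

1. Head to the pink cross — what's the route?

turn right 20°, forward 4.5 m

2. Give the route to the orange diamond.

turn left 56°, forward 7.0 m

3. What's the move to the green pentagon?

turn left 148°, forward 4.1 m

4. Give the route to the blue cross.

turn left 34°, forward 4.8 m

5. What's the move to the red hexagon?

turn right 40°, forward 4.1 m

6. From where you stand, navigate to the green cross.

turn left 6°, forward 5.4 m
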